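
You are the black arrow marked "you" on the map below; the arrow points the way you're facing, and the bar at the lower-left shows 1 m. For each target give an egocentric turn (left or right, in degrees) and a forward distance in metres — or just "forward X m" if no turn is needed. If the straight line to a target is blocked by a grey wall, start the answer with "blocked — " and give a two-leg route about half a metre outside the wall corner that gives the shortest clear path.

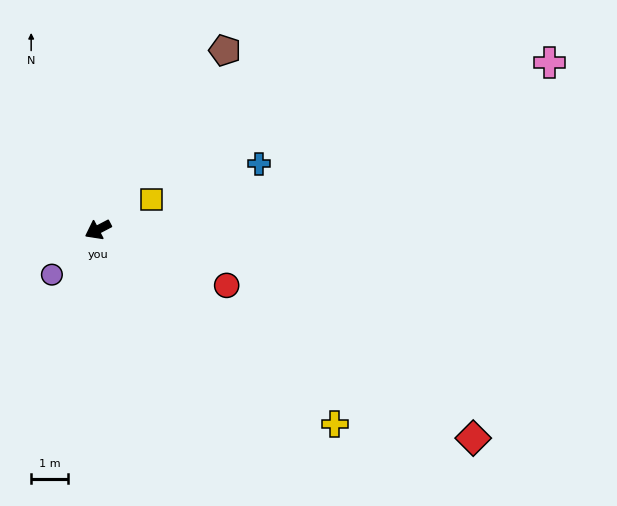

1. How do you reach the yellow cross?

turn left 113°, forward 8.3 m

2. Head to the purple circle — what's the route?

turn left 17°, forward 1.7 m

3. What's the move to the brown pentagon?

turn right 153°, forward 5.9 m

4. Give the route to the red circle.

turn left 129°, forward 3.8 m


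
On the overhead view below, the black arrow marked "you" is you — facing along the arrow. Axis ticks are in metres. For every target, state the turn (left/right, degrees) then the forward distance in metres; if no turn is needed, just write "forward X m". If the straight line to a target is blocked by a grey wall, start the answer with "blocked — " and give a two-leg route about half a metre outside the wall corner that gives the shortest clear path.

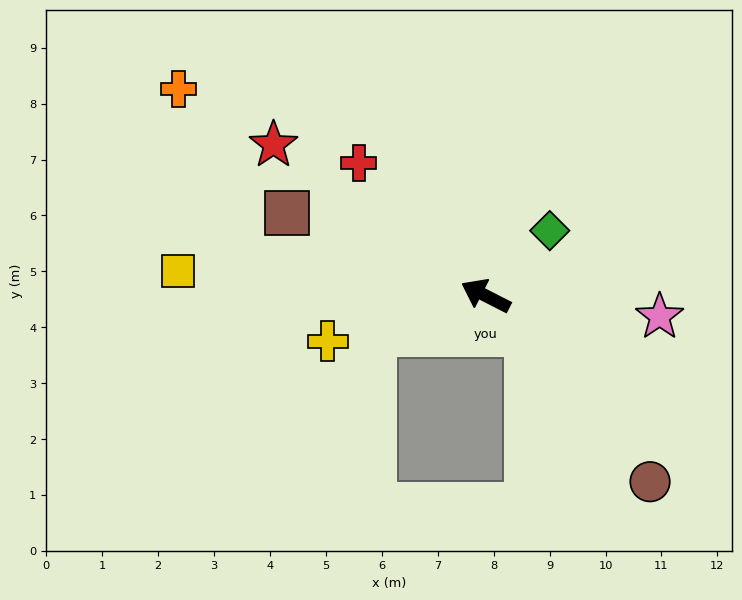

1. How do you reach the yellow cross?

turn left 43°, forward 2.9 m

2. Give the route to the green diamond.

turn right 108°, forward 1.6 m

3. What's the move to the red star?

turn right 8°, forward 4.7 m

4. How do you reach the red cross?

turn right 19°, forward 3.3 m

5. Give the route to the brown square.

turn left 4°, forward 3.9 m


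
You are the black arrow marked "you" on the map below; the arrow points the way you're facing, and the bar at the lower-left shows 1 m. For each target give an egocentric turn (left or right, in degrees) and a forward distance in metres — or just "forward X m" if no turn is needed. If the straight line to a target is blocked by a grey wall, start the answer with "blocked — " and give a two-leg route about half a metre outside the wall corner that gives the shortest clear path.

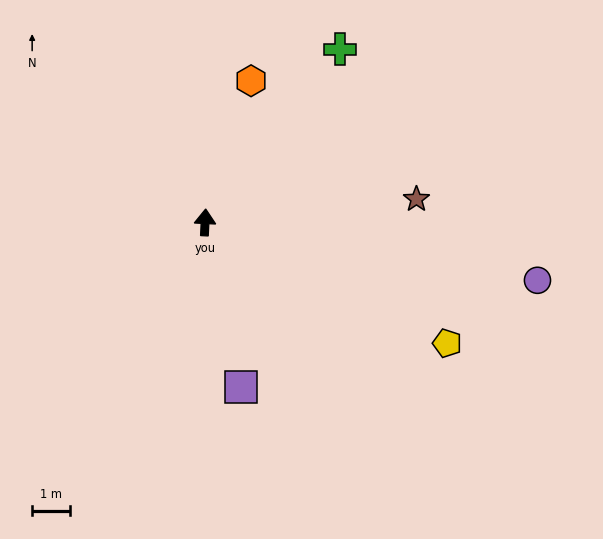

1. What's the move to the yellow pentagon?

turn right 114°, forward 7.1 m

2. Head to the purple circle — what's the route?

turn right 97°, forward 8.8 m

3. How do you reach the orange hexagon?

turn right 15°, forward 3.9 m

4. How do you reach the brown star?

turn right 81°, forward 5.6 m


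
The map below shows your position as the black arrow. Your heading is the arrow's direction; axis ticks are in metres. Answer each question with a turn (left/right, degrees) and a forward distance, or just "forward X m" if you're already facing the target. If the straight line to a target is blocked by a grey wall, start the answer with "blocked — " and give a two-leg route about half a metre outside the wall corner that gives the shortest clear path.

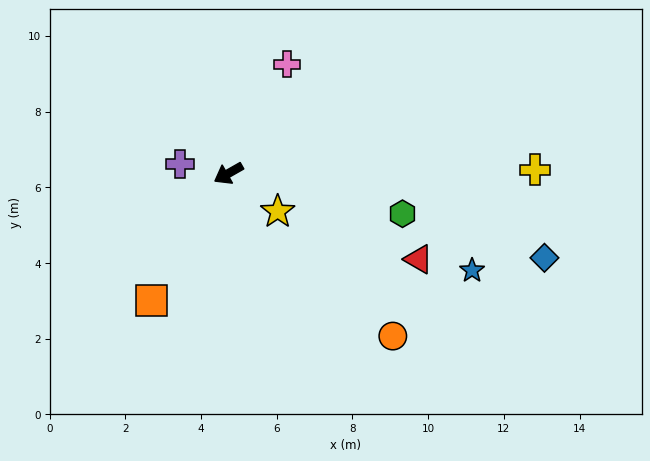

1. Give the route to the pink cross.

turn right 148°, forward 3.3 m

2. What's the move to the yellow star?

turn left 113°, forward 1.6 m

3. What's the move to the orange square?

turn left 29°, forward 3.9 m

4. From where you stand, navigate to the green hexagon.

turn left 137°, forward 4.7 m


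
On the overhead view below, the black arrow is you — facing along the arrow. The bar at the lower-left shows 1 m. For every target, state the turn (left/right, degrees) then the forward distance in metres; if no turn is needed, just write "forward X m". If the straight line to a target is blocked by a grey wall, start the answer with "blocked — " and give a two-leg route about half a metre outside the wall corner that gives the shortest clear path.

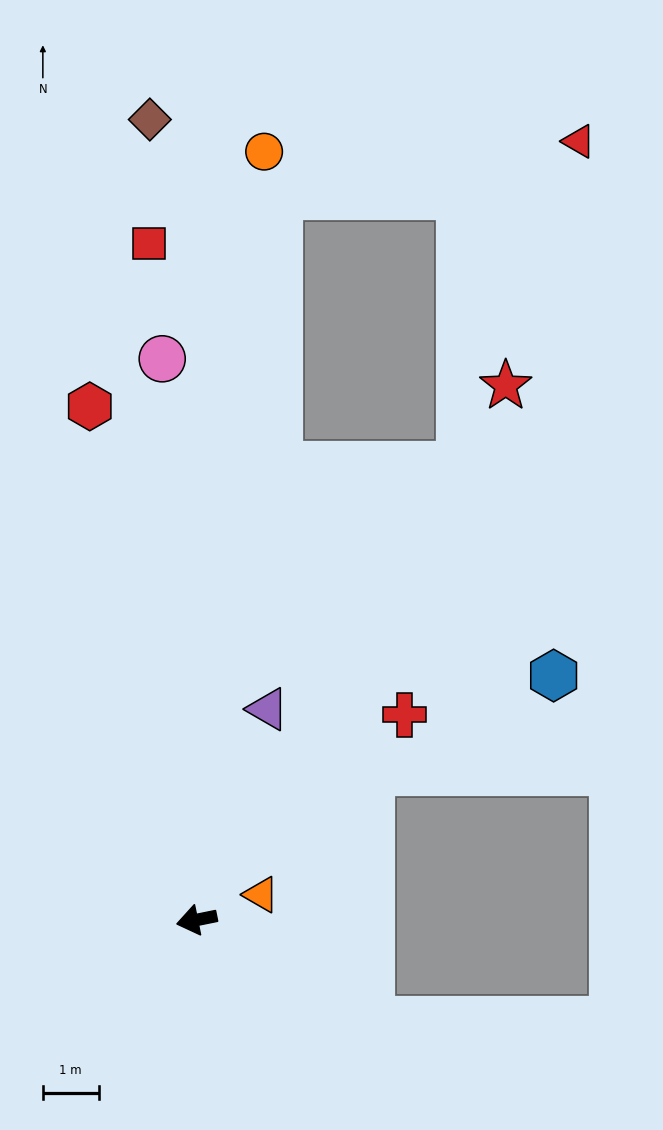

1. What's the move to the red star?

turn right 132°, forward 11.0 m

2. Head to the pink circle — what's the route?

turn right 98°, forward 10.1 m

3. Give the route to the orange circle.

turn right 106°, forward 13.8 m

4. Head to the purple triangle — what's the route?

turn right 120°, forward 4.0 m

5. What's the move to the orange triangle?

turn right 170°, forward 1.2 m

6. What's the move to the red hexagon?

turn right 90°, forward 9.4 m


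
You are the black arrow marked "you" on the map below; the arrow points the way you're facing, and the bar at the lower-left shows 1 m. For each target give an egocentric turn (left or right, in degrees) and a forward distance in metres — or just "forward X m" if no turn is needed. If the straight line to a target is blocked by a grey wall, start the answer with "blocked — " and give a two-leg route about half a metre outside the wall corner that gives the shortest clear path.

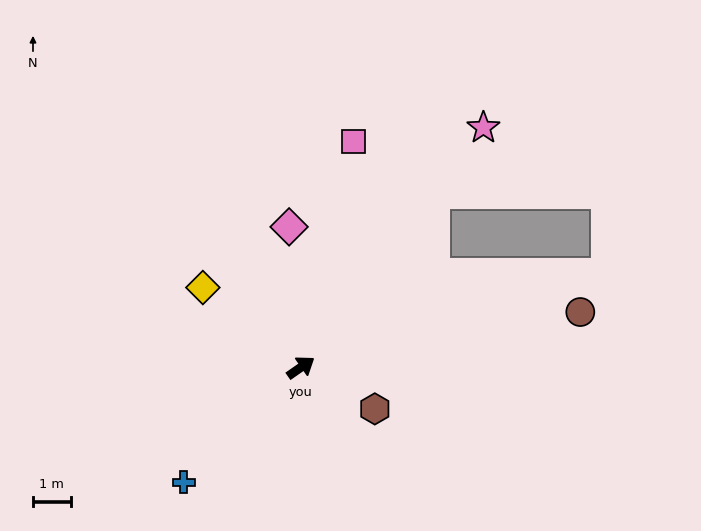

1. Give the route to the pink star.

turn left 18°, forward 8.0 m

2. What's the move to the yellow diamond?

turn left 106°, forward 3.3 m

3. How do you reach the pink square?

turn left 42°, forward 6.1 m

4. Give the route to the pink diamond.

turn left 60°, forward 3.7 m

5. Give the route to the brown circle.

turn right 24°, forward 7.5 m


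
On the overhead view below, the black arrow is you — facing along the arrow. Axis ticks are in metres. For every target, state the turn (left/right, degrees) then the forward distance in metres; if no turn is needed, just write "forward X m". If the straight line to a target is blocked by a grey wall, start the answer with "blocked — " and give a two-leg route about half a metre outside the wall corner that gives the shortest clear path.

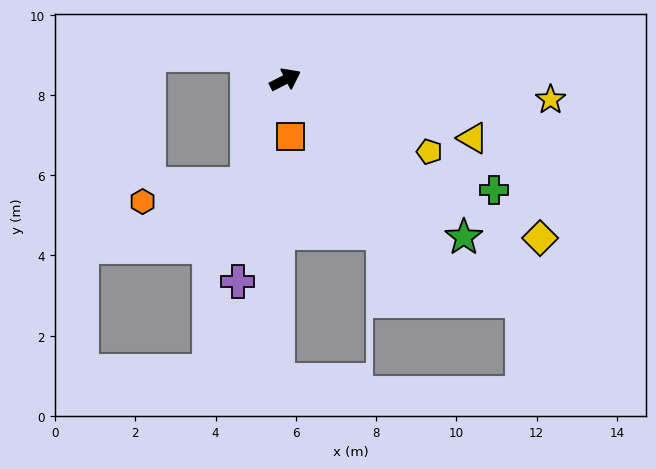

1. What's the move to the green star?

turn right 69°, forward 5.9 m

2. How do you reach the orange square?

turn right 112°, forward 1.4 m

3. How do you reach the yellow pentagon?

turn right 54°, forward 4.0 m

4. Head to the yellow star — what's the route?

turn right 31°, forward 6.6 m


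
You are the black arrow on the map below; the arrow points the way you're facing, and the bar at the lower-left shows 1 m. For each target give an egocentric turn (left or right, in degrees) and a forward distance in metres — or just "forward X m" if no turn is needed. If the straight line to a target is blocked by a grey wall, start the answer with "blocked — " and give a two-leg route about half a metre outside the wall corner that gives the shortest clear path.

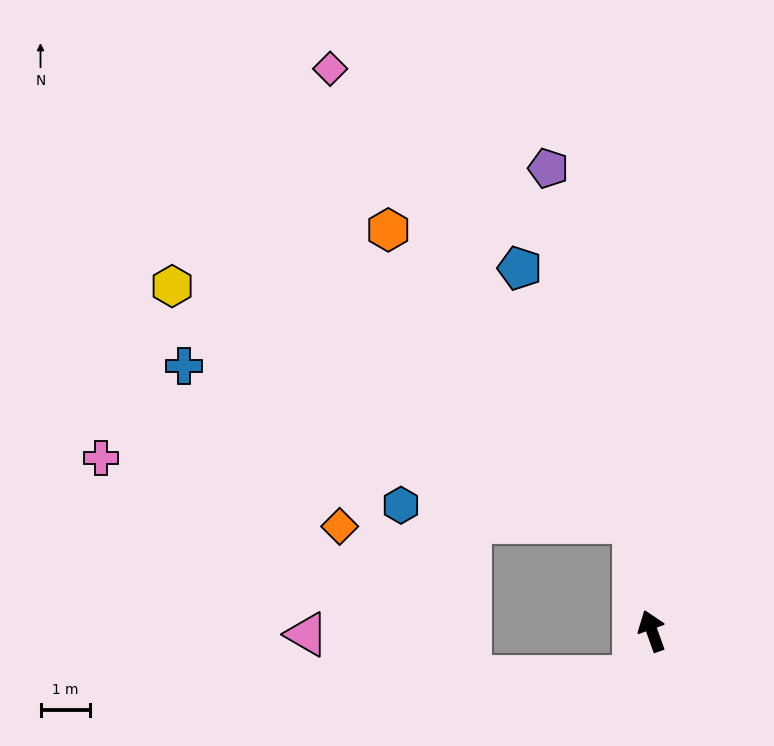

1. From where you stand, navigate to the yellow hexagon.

blocked — turn right 10°, forward 2.2 m, then turn left 53°, forward 10.5 m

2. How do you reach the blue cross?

blocked — turn right 10°, forward 2.2 m, then turn left 61°, forward 9.6 m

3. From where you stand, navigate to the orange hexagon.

blocked — turn right 10°, forward 2.2 m, then turn left 30°, forward 7.7 m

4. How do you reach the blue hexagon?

blocked — turn right 10°, forward 2.2 m, then turn left 76°, forward 4.7 m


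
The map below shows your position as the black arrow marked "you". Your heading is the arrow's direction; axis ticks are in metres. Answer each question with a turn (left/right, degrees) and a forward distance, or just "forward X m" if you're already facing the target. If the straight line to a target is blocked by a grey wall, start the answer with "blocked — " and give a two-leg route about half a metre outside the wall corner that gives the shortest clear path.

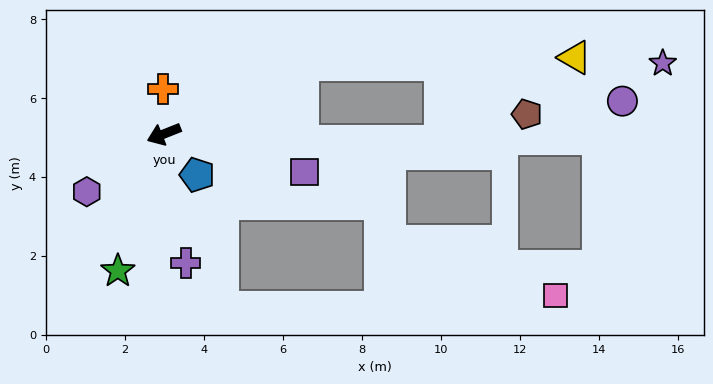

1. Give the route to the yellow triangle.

blocked — turn right 175°, forward 3.9 m, then turn right 25°, forward 6.9 m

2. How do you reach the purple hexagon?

turn left 15°, forward 2.4 m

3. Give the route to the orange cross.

turn right 111°, forward 1.1 m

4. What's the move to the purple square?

turn left 143°, forward 3.7 m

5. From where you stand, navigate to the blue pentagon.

turn left 107°, forward 1.3 m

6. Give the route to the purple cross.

turn left 78°, forward 3.3 m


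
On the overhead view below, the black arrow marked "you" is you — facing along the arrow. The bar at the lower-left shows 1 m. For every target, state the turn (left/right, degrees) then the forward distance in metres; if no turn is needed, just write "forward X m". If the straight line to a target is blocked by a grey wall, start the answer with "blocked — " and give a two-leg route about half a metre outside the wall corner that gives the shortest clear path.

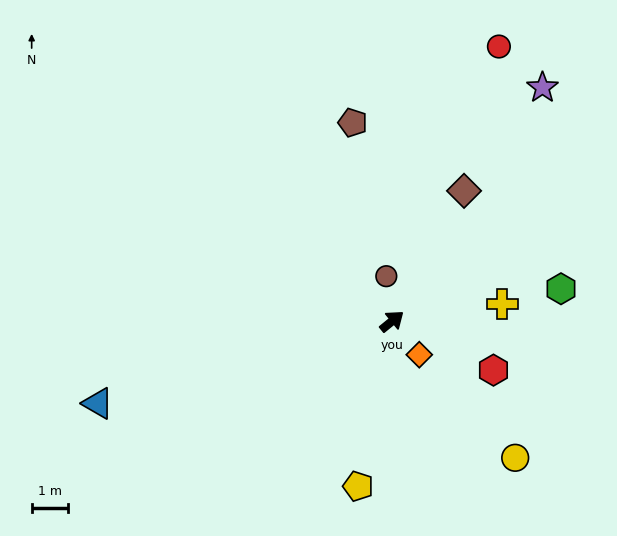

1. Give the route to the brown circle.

turn left 58°, forward 1.3 m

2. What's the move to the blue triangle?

turn left 156°, forward 8.4 m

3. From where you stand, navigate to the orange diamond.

turn right 90°, forward 1.2 m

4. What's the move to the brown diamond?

turn left 22°, forward 4.1 m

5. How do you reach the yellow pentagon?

turn right 141°, forward 4.7 m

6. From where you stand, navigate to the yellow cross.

turn right 30°, forward 3.1 m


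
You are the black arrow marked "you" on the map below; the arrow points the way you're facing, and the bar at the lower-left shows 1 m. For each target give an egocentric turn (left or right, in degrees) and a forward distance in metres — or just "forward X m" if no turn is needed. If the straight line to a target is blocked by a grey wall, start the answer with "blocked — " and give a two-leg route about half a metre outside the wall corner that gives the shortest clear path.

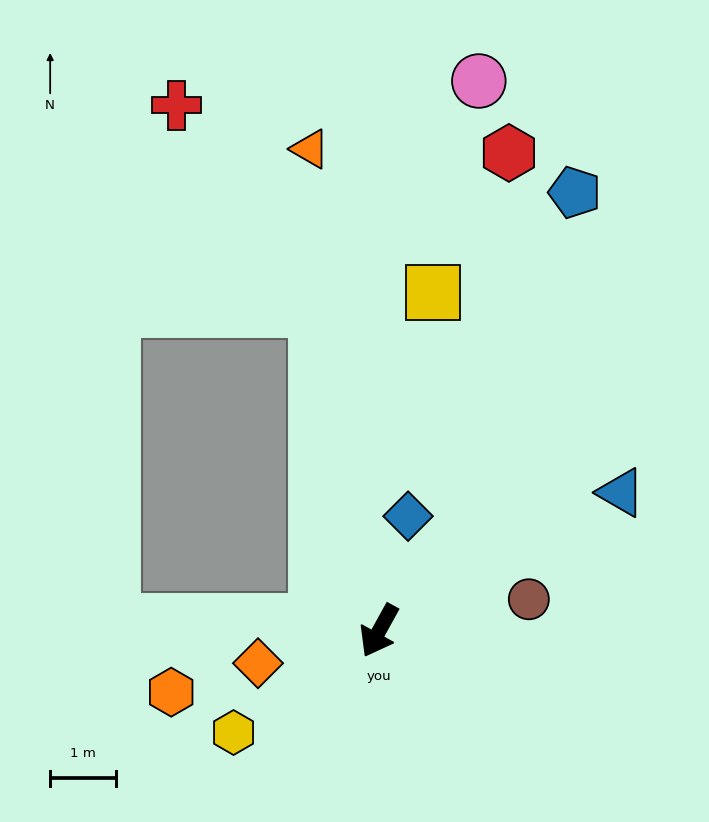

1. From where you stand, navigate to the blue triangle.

turn left 149°, forward 4.2 m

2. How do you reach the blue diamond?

turn right 165°, forward 1.8 m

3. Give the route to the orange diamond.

turn right 46°, forward 1.9 m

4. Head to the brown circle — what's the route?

turn left 131°, forward 2.3 m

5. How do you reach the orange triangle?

turn right 143°, forward 7.4 m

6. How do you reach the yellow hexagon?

turn right 26°, forward 2.7 m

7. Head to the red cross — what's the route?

blocked — turn right 140°, forward 5.0 m, then turn left 23°, forward 3.8 m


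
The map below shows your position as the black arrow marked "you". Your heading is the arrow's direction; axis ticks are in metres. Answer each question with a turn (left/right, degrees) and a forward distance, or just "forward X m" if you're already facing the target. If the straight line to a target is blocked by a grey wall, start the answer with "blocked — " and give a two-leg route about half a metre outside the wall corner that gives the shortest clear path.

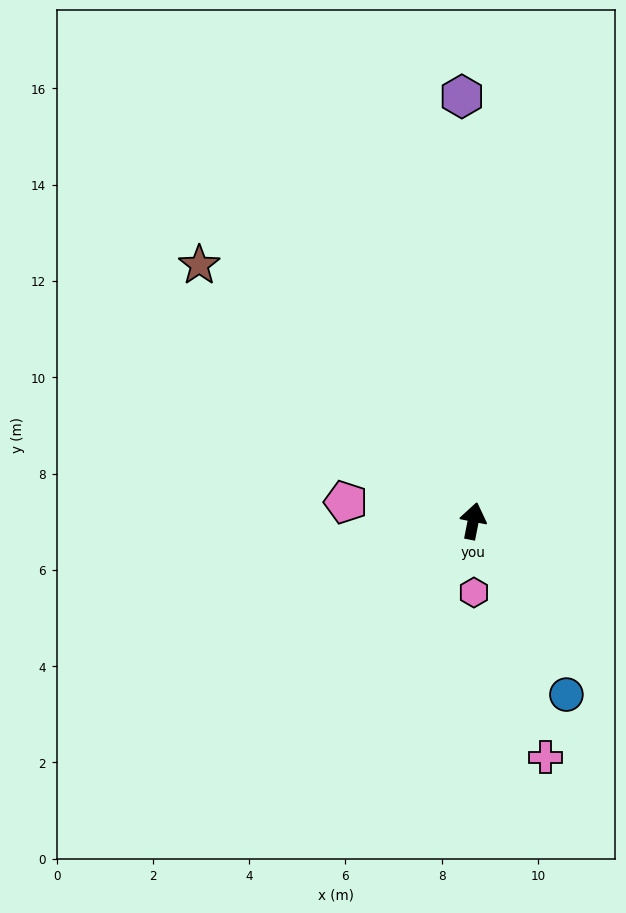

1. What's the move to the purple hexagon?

turn left 13°, forward 8.8 m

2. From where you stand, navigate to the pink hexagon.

turn right 168°, forward 1.5 m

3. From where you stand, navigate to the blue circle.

turn right 141°, forward 4.1 m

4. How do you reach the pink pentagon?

turn left 93°, forward 2.7 m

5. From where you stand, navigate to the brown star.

turn left 58°, forward 7.8 m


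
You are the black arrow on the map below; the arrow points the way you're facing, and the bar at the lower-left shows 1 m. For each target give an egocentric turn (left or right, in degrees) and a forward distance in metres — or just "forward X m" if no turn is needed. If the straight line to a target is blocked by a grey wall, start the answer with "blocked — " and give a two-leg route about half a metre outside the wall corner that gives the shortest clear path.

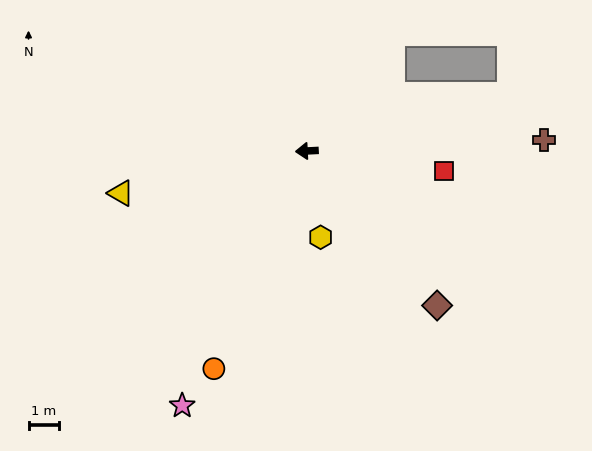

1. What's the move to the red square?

turn left 169°, forward 4.6 m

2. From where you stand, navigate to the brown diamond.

turn left 127°, forward 6.7 m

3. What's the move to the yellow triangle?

turn left 10°, forward 6.3 m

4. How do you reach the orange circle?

turn left 64°, forward 7.9 m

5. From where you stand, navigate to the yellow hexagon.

turn left 96°, forward 2.9 m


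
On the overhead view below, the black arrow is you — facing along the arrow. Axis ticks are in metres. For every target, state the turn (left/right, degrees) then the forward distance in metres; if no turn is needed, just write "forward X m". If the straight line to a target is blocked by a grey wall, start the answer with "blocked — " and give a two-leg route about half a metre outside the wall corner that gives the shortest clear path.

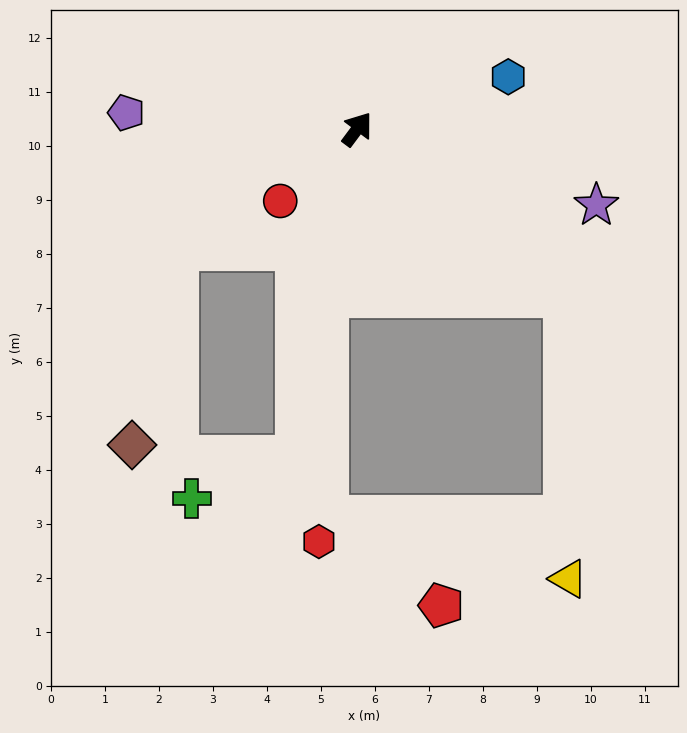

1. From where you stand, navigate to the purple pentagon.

turn left 123°, forward 4.3 m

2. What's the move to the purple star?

turn right 71°, forward 4.6 m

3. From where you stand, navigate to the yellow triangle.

blocked — turn right 92°, forward 4.9 m, then turn right 51°, forward 5.3 m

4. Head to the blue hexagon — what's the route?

turn right 34°, forward 3.0 m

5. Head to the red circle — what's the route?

turn left 170°, forward 2.0 m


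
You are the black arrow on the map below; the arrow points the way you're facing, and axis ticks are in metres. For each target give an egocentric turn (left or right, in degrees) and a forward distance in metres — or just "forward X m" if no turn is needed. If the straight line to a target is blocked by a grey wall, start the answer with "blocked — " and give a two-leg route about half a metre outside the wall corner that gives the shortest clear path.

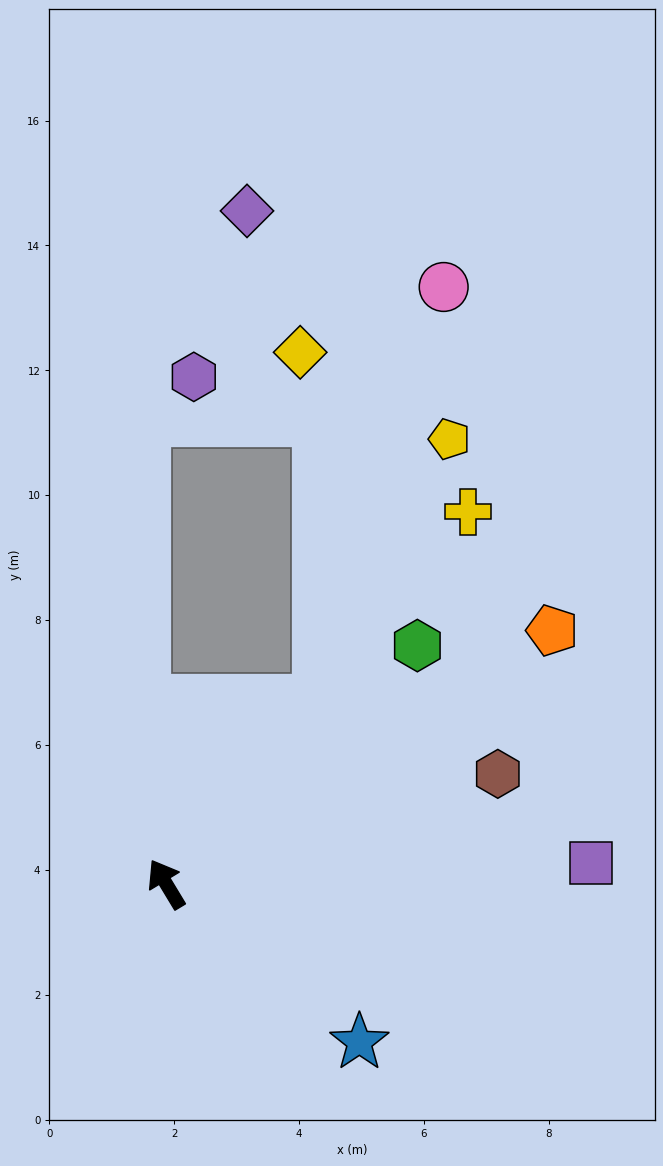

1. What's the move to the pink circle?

blocked — turn right 71°, forward 3.8 m, then turn left 23°, forward 6.9 m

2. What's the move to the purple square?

turn right 118°, forward 6.8 m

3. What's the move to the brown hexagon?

turn right 103°, forward 5.6 m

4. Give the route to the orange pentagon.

turn right 88°, forward 7.4 m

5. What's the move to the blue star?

turn right 160°, forward 4.0 m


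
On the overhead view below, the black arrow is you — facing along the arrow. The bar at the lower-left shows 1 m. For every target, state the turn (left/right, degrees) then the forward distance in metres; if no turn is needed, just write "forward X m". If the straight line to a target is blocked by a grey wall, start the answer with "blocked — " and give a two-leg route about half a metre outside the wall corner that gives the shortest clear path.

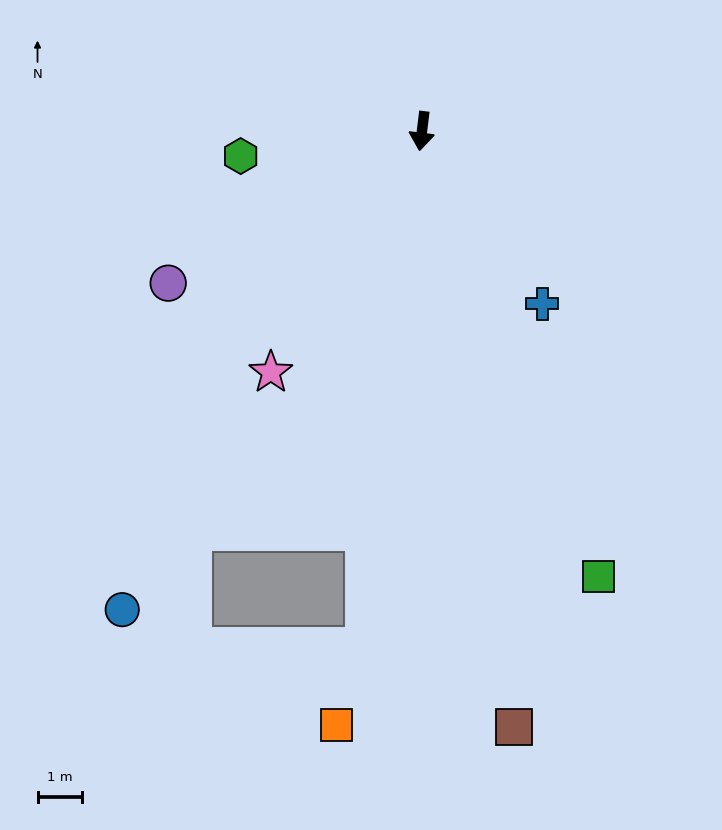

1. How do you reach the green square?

turn left 29°, forward 10.7 m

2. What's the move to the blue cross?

turn left 42°, forward 4.7 m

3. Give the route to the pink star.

turn right 25°, forward 6.3 m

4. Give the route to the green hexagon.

turn right 75°, forward 4.1 m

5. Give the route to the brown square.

turn left 16°, forward 13.4 m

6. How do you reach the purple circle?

turn right 52°, forward 6.6 m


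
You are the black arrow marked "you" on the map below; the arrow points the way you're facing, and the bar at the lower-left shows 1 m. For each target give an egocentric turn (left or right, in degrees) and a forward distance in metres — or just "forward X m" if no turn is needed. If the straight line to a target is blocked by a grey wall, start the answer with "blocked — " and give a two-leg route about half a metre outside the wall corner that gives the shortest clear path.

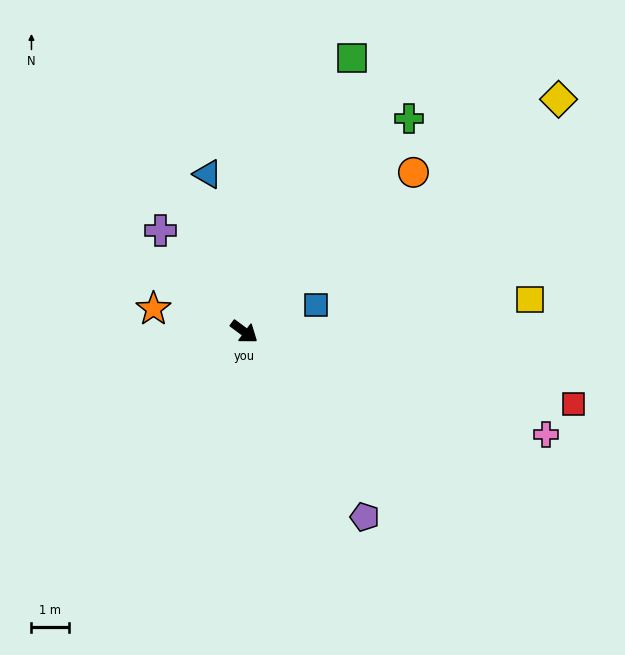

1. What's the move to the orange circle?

turn left 80°, forward 6.3 m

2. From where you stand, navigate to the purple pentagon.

turn right 20°, forward 6.0 m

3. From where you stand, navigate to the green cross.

turn left 89°, forward 7.3 m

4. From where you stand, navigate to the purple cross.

turn left 166°, forward 3.6 m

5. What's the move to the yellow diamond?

turn left 73°, forward 10.5 m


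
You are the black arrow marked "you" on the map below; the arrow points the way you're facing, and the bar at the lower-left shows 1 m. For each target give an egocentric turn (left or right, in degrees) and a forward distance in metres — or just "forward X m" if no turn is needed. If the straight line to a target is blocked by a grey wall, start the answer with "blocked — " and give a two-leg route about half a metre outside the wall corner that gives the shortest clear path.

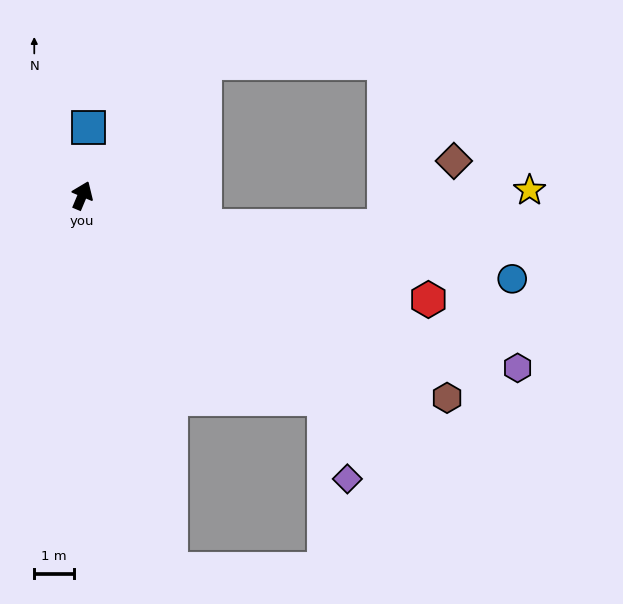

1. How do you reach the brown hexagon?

turn right 96°, forward 10.6 m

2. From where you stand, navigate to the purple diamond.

blocked — turn right 107°, forward 8.0 m, then turn right 34°, forward 2.1 m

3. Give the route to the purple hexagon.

turn right 89°, forward 11.9 m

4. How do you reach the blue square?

turn left 17°, forward 1.7 m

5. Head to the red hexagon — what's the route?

turn right 84°, forward 9.2 m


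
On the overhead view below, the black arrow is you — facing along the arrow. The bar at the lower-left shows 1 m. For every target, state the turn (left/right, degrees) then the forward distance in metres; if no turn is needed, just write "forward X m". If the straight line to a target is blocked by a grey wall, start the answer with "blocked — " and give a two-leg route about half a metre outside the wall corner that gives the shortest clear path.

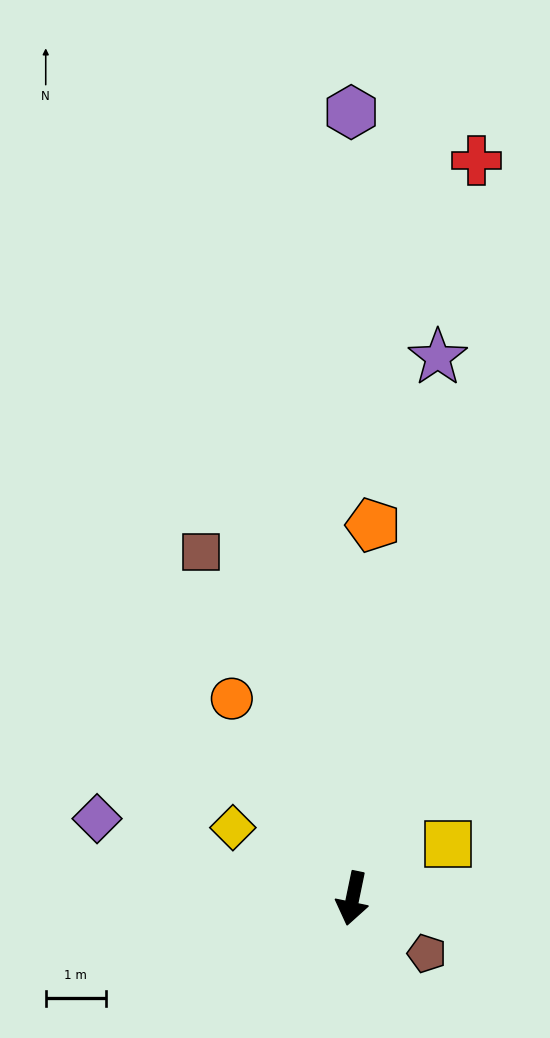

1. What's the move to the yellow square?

turn left 131°, forward 1.8 m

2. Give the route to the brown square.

turn right 145°, forward 6.3 m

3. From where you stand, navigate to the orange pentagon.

turn right 171°, forward 6.2 m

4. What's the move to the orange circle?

turn right 137°, forward 3.9 m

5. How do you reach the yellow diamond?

turn right 109°, forward 2.3 m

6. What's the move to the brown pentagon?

turn left 65°, forward 1.5 m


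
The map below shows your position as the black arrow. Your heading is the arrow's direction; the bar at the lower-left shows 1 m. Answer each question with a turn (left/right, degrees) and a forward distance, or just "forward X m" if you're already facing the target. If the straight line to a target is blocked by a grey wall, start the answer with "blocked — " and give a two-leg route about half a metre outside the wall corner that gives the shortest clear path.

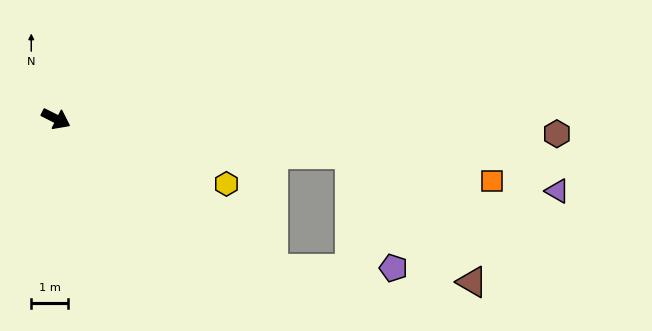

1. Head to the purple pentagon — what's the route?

blocked — turn right 8°, forward 7.1 m, then turn left 35°, forward 3.3 m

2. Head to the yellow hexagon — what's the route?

turn left 6°, forward 4.9 m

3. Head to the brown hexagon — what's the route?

turn left 25°, forward 13.5 m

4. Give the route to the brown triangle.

blocked — turn left 20°, forward 8.0 m, then turn right 40°, forward 4.8 m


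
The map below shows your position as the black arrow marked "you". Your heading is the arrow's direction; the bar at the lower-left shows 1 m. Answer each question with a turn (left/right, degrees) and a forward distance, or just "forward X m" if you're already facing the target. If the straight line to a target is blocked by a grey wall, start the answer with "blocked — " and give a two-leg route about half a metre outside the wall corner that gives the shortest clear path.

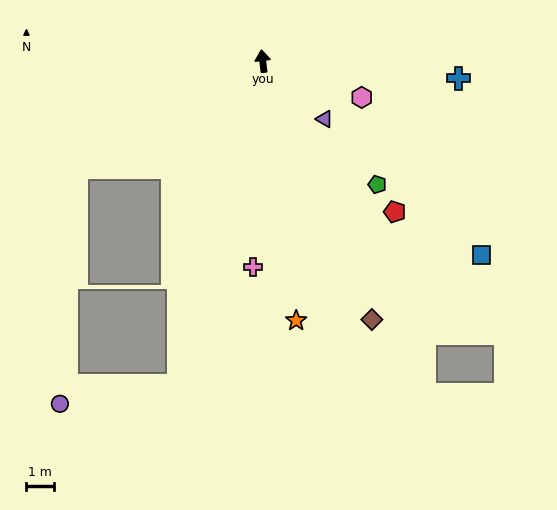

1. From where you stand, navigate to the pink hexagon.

turn right 117°, forward 3.8 m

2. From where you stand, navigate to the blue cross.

turn right 102°, forward 7.1 m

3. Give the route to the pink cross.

turn left 170°, forward 7.5 m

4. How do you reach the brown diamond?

turn right 164°, forward 10.2 m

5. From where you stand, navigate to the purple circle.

blocked — turn left 159°, forward 12.1 m, then turn right 67°, forward 4.4 m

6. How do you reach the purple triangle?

turn right 140°, forward 3.1 m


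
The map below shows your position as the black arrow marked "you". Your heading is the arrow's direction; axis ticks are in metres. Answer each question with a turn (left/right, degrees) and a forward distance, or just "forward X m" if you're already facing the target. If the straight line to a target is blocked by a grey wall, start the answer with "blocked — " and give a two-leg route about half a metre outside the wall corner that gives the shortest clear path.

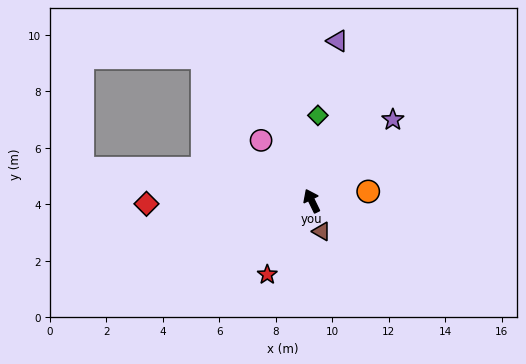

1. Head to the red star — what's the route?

turn left 123°, forward 3.0 m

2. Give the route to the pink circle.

turn left 14°, forward 2.8 m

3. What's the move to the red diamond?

turn left 65°, forward 5.8 m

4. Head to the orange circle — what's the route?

turn right 106°, forward 2.0 m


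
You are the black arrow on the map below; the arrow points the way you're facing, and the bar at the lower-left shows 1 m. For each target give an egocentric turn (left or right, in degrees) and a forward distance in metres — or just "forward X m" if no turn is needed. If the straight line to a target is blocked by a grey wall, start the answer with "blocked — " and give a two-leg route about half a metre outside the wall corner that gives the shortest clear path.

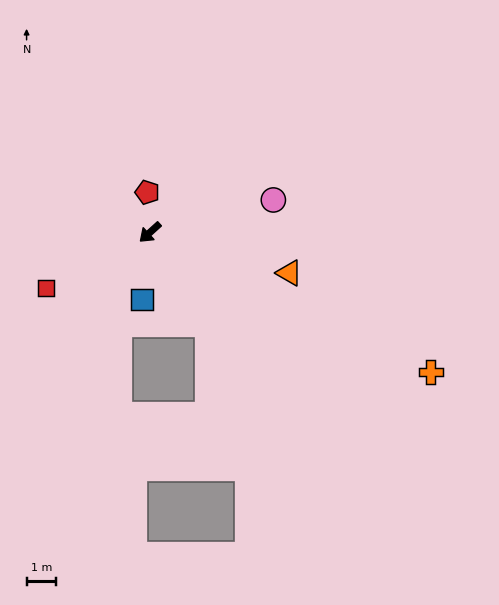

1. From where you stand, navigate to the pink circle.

turn left 153°, forward 4.3 m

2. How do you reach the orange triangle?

turn left 122°, forward 4.9 m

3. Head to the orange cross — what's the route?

turn left 111°, forward 10.6 m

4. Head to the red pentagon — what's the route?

turn right 128°, forward 1.4 m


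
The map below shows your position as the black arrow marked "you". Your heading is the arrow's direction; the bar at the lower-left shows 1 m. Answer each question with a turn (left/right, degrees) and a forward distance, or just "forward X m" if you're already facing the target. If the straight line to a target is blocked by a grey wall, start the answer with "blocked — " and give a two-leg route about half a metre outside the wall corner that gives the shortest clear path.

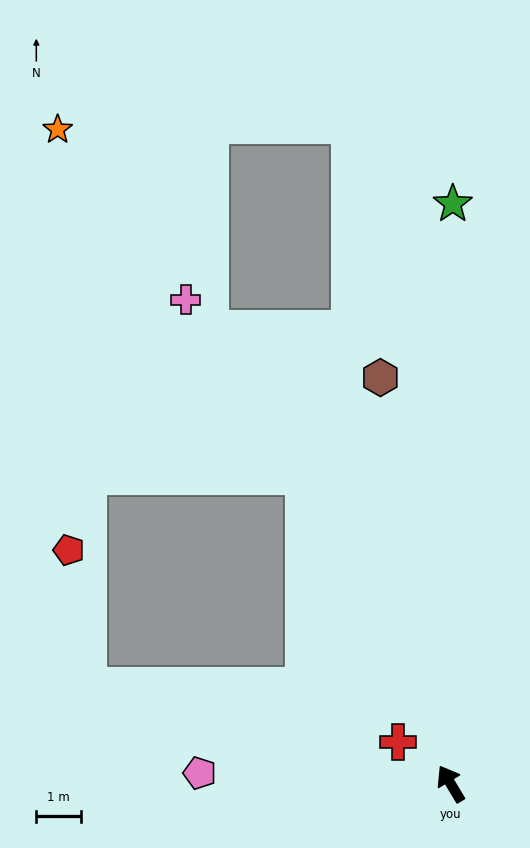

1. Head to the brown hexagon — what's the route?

turn right 21°, forward 9.2 m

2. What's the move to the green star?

turn right 31°, forward 12.9 m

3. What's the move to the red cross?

turn left 20°, forward 1.5 m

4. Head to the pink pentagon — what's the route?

turn left 57°, forward 5.6 m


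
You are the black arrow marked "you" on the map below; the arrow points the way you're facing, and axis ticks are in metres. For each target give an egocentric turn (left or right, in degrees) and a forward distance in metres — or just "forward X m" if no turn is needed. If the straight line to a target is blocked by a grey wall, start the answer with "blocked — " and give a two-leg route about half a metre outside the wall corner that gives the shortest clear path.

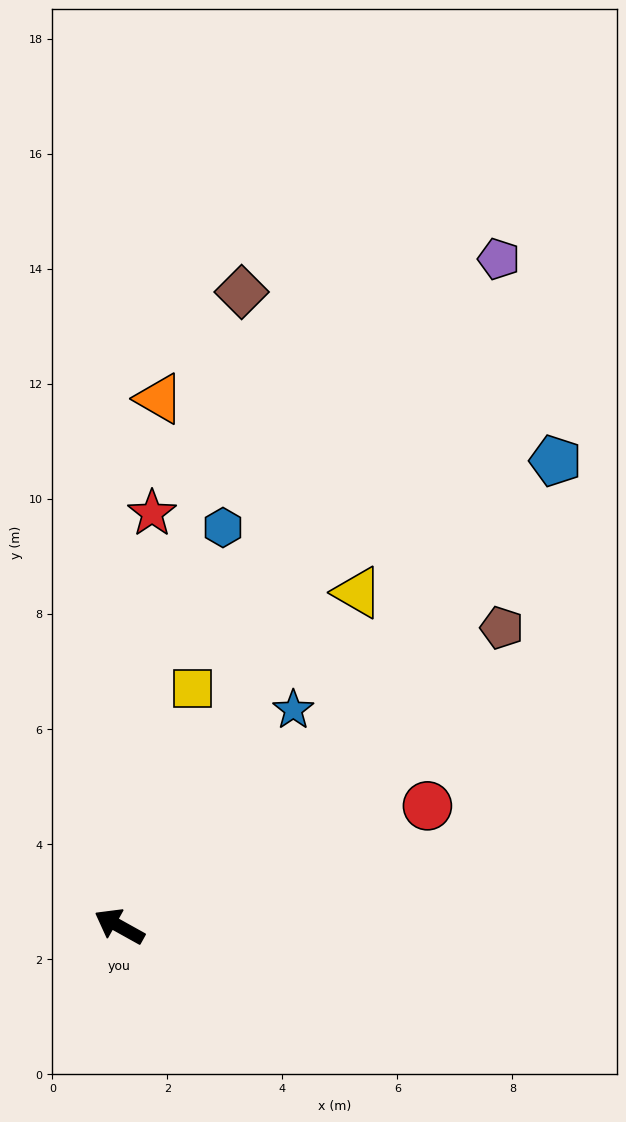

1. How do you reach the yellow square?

turn right 78°, forward 4.3 m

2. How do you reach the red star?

turn right 65°, forward 7.2 m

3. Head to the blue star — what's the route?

turn right 100°, forward 4.8 m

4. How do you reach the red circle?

turn right 130°, forward 5.8 m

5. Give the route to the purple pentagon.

turn right 91°, forward 13.3 m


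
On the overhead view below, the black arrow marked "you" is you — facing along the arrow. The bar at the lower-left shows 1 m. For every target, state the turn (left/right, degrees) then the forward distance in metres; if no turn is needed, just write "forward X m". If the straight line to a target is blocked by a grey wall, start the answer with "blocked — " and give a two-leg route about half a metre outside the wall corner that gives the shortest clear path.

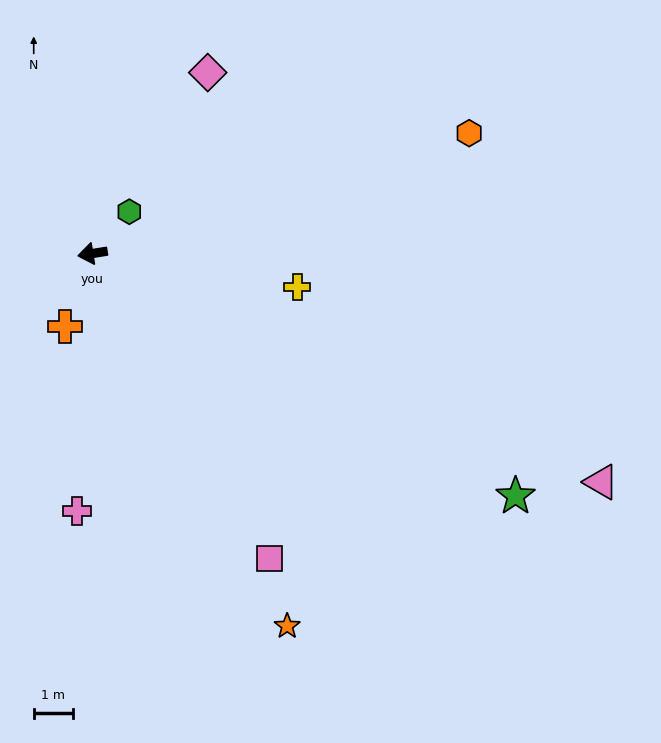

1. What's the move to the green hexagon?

turn right 140°, forward 1.4 m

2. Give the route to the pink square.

turn left 111°, forward 8.9 m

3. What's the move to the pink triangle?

turn left 147°, forward 14.1 m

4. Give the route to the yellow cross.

turn left 162°, forward 5.2 m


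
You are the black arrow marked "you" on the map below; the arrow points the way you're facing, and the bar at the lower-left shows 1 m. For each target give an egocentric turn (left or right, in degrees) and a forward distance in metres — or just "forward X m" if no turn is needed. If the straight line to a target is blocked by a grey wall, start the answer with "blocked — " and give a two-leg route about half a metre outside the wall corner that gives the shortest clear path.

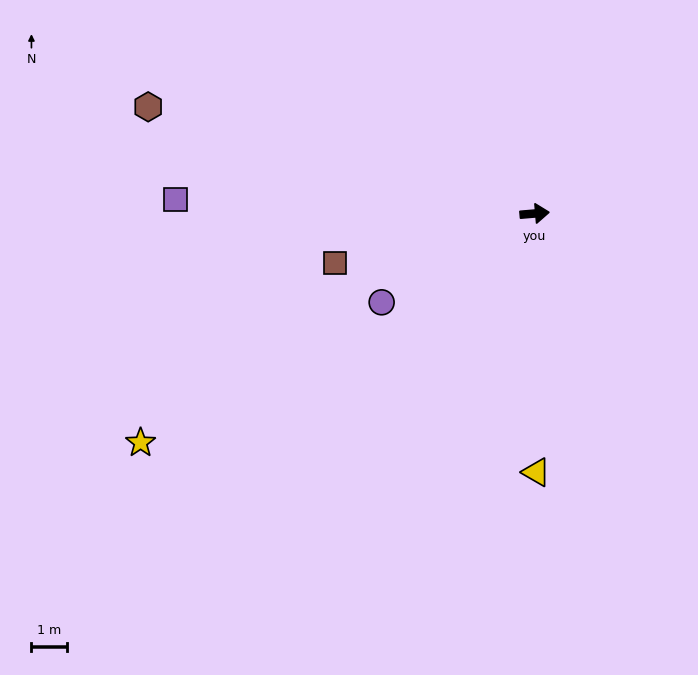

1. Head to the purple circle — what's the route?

turn right 155°, forward 5.0 m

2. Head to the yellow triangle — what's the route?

turn right 95°, forward 7.3 m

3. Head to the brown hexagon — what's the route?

turn left 160°, forward 11.3 m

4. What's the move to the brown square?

turn right 171°, forward 5.8 m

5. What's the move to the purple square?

turn left 173°, forward 10.1 m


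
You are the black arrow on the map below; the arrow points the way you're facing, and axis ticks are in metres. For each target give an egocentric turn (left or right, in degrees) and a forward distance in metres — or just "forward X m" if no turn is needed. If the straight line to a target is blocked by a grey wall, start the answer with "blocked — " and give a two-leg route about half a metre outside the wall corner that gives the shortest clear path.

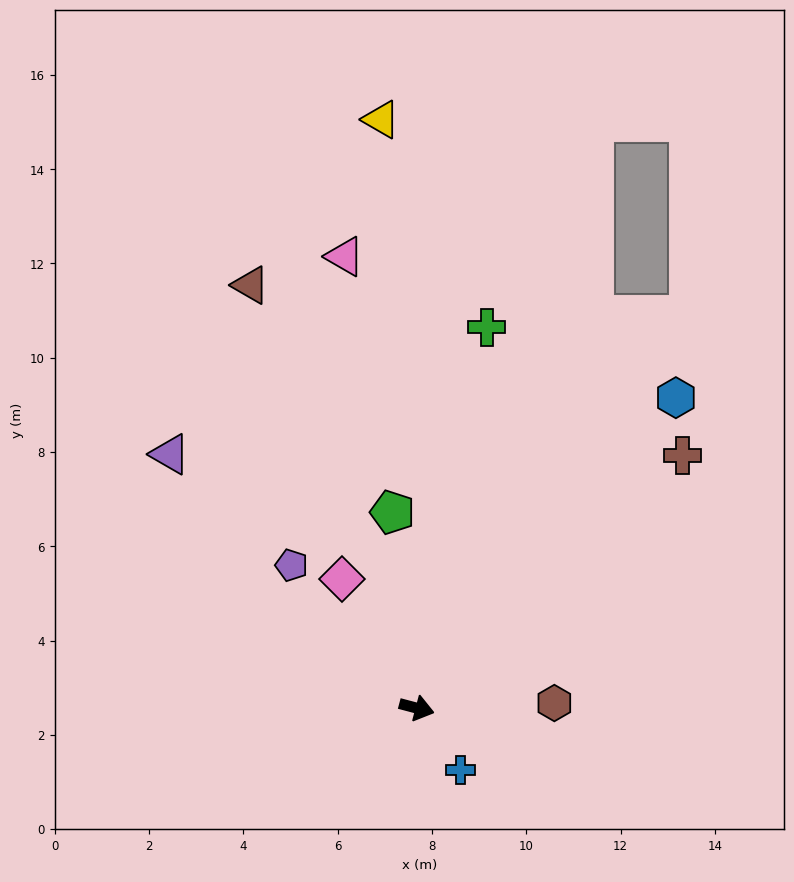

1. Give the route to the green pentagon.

turn left 112°, forward 4.2 m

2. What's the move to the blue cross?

turn right 40°, forward 1.6 m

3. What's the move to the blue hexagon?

turn left 65°, forward 8.6 m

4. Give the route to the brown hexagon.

turn left 17°, forward 2.9 m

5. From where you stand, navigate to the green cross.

turn left 94°, forward 8.2 m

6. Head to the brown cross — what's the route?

turn left 58°, forward 7.8 m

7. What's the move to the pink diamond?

turn left 135°, forward 3.2 m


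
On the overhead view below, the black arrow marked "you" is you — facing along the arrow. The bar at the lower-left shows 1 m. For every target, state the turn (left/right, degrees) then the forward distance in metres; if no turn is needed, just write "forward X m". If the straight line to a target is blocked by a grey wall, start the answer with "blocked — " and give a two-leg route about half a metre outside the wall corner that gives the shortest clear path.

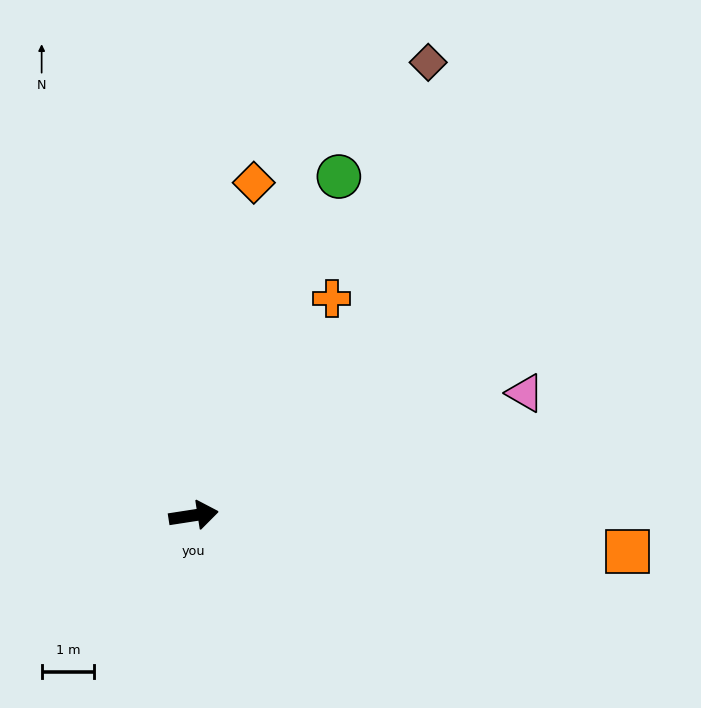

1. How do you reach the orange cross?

turn left 49°, forward 4.9 m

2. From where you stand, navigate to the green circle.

turn left 58°, forward 7.0 m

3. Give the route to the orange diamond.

turn left 71°, forward 6.5 m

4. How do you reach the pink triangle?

turn left 11°, forward 6.8 m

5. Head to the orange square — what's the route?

turn right 14°, forward 8.3 m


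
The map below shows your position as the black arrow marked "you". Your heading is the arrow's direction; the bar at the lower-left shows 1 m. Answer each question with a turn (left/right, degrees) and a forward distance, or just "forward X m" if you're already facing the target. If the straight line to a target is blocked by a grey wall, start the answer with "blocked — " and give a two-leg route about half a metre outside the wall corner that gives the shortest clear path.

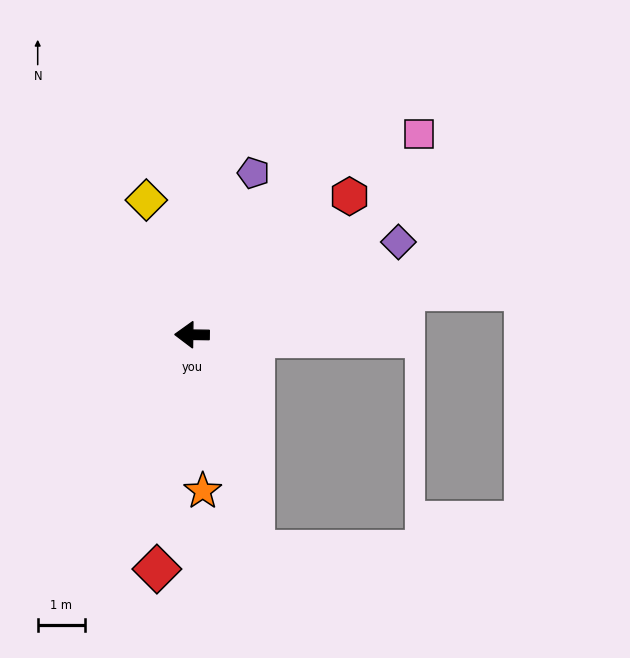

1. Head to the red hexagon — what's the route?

turn right 138°, forward 4.4 m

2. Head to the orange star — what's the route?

turn left 95°, forward 3.3 m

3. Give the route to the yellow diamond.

turn right 70°, forward 3.0 m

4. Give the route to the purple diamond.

turn right 155°, forward 4.8 m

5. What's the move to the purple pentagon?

turn right 110°, forward 3.6 m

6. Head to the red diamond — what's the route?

turn left 82°, forward 5.0 m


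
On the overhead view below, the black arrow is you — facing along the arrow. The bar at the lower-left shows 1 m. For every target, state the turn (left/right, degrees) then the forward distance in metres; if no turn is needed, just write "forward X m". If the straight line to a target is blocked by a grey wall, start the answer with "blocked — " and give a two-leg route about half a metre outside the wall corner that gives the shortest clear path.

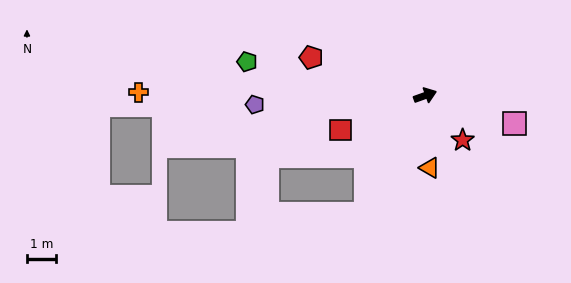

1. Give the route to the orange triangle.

turn right 106°, forward 2.5 m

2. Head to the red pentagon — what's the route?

turn left 142°, forward 4.2 m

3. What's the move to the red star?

turn right 70°, forward 2.0 m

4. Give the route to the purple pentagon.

turn left 163°, forward 5.9 m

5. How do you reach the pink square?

turn right 37°, forward 3.3 m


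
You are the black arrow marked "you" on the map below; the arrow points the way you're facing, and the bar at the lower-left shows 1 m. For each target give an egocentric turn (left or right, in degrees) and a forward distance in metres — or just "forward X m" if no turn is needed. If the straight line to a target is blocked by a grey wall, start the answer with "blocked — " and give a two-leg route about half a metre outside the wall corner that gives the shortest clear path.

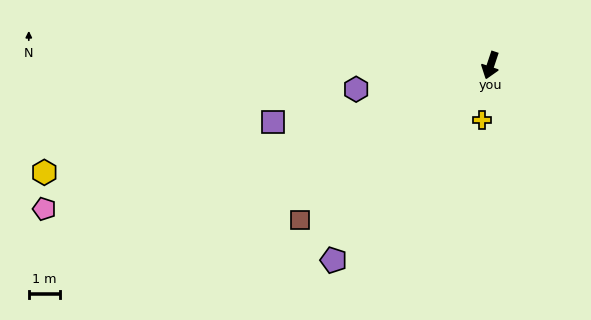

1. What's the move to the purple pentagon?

turn right 20°, forward 8.1 m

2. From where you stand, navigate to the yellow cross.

turn left 10°, forward 1.8 m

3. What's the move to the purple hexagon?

turn right 61°, forward 4.4 m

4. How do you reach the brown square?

turn right 32°, forward 7.9 m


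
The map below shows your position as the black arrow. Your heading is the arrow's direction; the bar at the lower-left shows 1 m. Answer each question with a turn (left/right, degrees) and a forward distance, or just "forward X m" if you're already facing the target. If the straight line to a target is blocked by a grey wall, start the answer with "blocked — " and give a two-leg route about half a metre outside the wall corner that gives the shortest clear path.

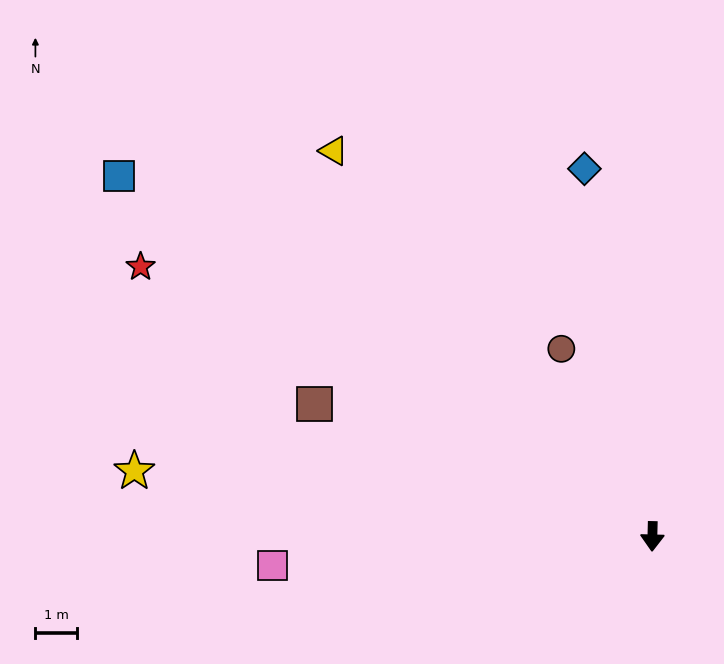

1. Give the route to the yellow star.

turn right 96°, forward 12.5 m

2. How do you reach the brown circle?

turn right 153°, forward 5.0 m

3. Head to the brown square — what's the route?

turn right 110°, forward 8.7 m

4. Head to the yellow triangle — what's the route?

turn right 139°, forward 12.0 m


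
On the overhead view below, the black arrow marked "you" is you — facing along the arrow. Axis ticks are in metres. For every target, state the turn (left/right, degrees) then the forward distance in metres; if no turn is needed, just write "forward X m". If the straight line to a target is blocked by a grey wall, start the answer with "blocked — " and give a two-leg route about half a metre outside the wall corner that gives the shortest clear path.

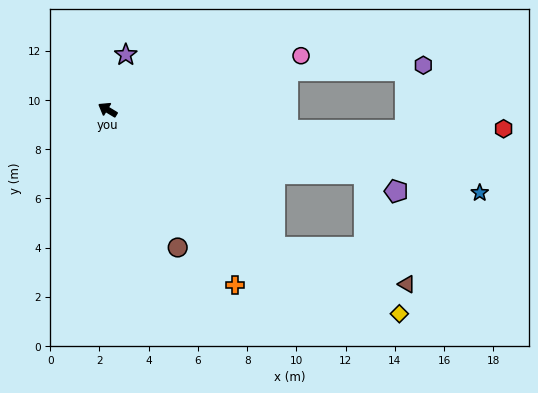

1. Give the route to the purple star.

turn right 77°, forward 2.4 m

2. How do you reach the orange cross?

turn left 157°, forward 8.8 m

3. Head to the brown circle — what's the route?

turn left 148°, forward 6.3 m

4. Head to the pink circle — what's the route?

turn right 133°, forward 8.2 m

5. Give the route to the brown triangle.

blocked — turn left 172°, forward 8.8 m, then turn left 24°, forward 5.6 m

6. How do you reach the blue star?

turn right 161°, forward 15.5 m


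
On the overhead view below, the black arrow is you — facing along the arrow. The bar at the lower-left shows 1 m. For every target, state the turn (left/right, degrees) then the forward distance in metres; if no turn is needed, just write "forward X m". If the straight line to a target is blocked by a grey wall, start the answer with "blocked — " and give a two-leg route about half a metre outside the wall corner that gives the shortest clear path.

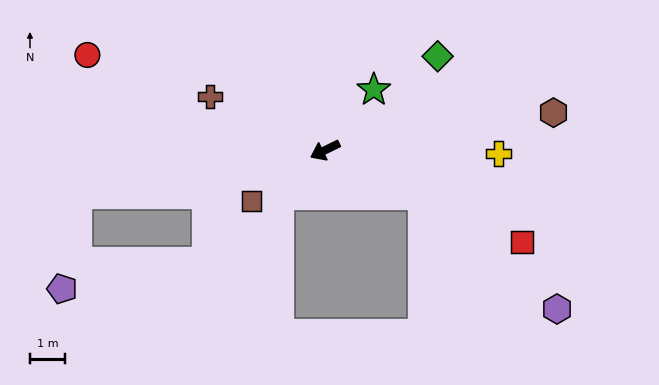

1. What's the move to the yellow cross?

turn left 153°, forward 5.0 m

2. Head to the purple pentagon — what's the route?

blocked — turn right 16°, forward 7.2 m, then turn left 71°, forward 2.7 m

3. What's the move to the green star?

turn right 155°, forward 2.2 m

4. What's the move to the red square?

turn left 129°, forward 6.2 m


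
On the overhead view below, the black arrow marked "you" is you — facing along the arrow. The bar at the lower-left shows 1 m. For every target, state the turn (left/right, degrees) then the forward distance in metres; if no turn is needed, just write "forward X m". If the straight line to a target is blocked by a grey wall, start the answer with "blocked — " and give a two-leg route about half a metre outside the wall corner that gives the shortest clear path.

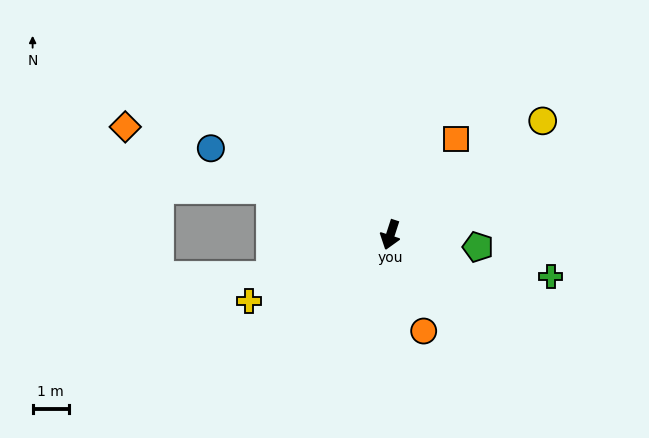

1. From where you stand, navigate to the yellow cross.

turn right 47°, forward 4.4 m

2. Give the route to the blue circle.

turn right 98°, forward 5.6 m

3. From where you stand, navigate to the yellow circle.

turn left 145°, forward 5.3 m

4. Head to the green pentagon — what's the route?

turn left 100°, forward 2.5 m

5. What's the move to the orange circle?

turn left 37°, forward 2.8 m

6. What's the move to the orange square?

turn left 164°, forward 3.2 m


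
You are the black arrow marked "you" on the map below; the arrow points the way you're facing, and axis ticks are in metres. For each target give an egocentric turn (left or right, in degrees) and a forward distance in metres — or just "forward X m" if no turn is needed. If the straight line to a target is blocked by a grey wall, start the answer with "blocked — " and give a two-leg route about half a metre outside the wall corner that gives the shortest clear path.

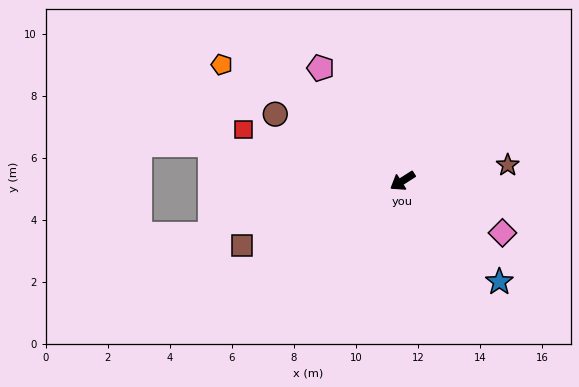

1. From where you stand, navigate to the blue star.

turn left 101°, forward 4.5 m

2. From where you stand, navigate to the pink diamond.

turn left 120°, forward 3.6 m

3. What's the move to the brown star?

turn left 156°, forward 3.4 m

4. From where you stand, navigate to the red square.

turn right 50°, forward 5.4 m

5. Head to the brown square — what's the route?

turn right 11°, forward 5.6 m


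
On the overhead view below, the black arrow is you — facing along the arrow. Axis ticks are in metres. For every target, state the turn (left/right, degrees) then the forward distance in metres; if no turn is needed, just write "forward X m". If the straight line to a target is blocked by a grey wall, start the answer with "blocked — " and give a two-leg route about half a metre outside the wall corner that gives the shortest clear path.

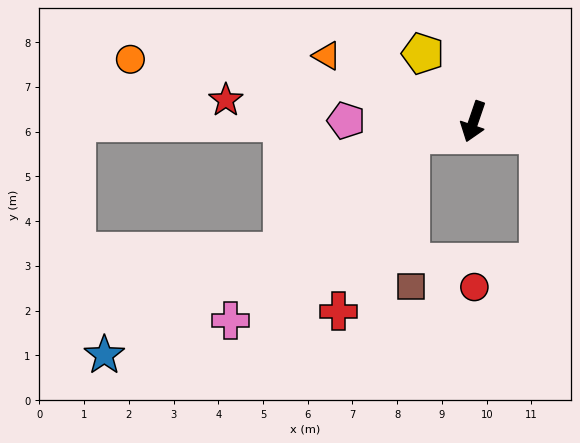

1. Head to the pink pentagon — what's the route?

turn right 72°, forward 2.8 m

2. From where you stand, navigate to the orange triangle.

turn right 95°, forward 3.6 m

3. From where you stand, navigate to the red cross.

blocked — turn right 59°, forward 1.4 m, then turn left 56°, forward 4.3 m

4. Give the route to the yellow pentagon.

turn right 124°, forward 1.9 m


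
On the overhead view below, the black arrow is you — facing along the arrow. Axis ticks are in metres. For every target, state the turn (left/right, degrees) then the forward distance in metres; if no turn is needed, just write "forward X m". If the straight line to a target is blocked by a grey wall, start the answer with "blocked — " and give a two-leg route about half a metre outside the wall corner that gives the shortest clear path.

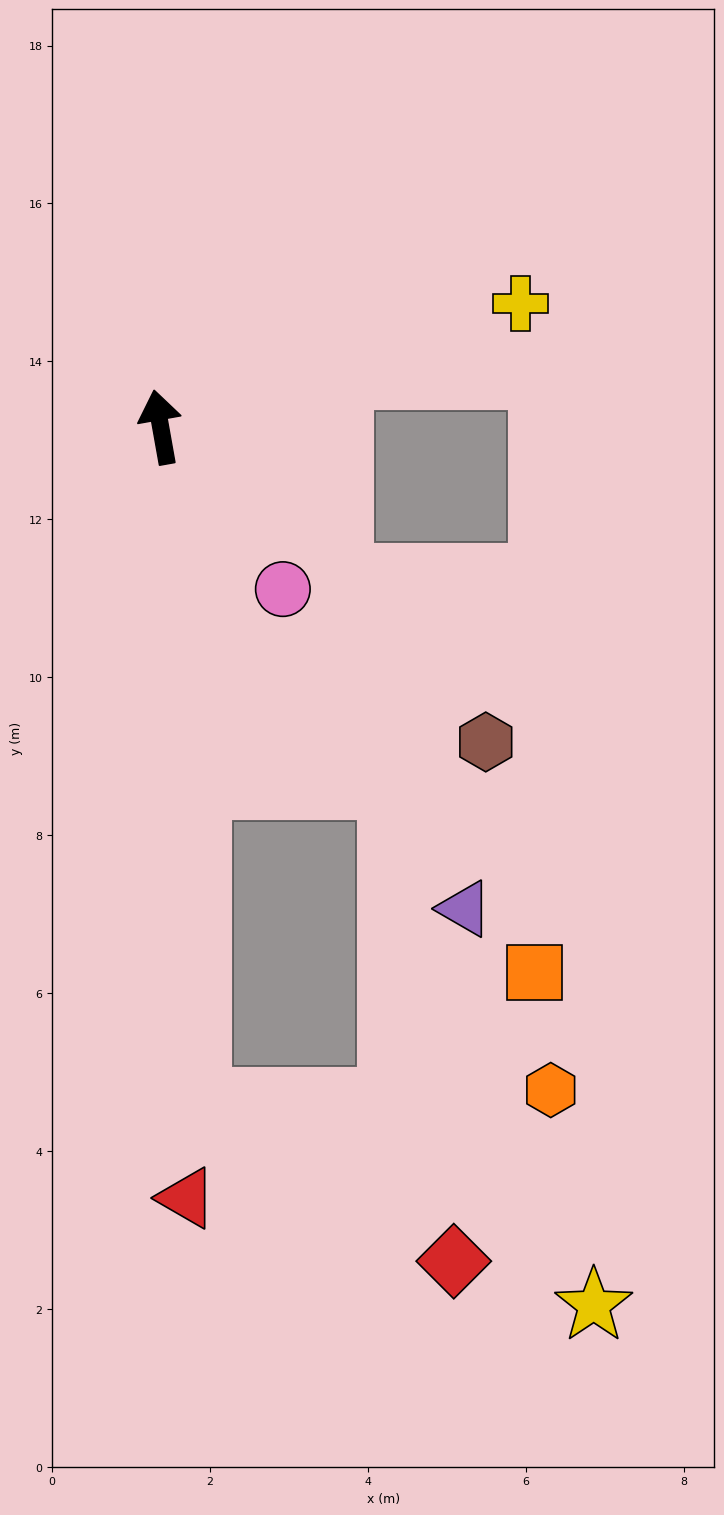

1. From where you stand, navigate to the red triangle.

turn left 172°, forward 9.8 m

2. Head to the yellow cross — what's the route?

turn right 81°, forward 4.8 m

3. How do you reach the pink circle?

turn right 153°, forward 2.6 m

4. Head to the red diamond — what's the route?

blocked — turn left 173°, forward 8.6 m, then turn left 55°, forward 3.8 m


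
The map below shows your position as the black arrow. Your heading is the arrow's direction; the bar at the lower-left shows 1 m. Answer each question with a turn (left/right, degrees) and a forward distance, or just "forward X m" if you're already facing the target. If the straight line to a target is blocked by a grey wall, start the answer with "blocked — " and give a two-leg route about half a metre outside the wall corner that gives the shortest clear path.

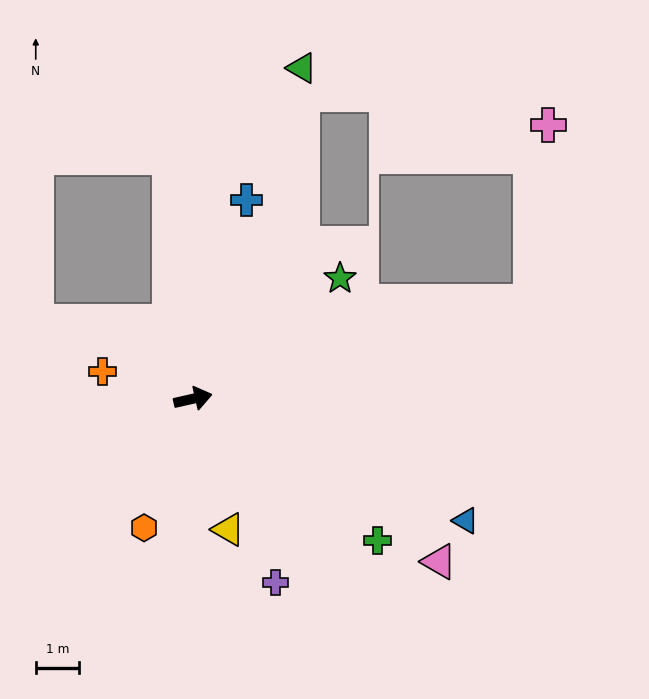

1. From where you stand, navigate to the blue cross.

turn left 62°, forward 4.7 m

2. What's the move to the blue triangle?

turn right 37°, forward 6.9 m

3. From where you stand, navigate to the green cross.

turn right 50°, forward 5.4 m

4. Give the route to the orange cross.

turn left 150°, forward 2.2 m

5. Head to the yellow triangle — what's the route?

turn right 88°, forward 3.1 m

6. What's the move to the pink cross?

blocked — turn left 3°, forward 8.1 m, then turn left 69°, forward 4.1 m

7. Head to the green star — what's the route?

turn left 27°, forward 4.4 m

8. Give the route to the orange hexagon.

turn right 124°, forward 3.2 m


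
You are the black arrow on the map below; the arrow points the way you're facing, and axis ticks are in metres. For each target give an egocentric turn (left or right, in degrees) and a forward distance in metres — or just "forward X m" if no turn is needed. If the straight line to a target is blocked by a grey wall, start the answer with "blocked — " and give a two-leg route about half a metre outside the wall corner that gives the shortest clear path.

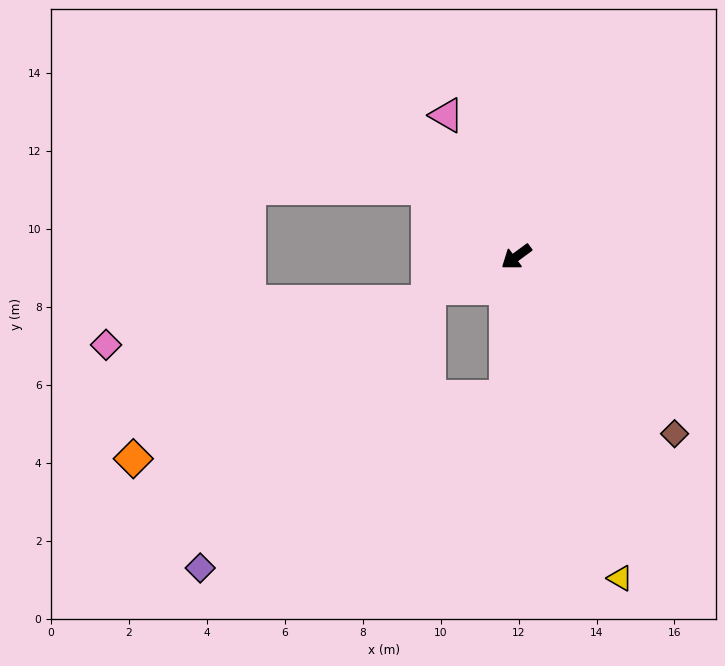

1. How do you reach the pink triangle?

turn right 100°, forward 4.0 m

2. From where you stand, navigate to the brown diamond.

turn left 95°, forward 6.1 m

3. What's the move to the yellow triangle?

turn left 72°, forward 8.7 m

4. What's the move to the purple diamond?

blocked — turn left 49°, forward 3.6 m, then turn right 56°, forward 9.0 m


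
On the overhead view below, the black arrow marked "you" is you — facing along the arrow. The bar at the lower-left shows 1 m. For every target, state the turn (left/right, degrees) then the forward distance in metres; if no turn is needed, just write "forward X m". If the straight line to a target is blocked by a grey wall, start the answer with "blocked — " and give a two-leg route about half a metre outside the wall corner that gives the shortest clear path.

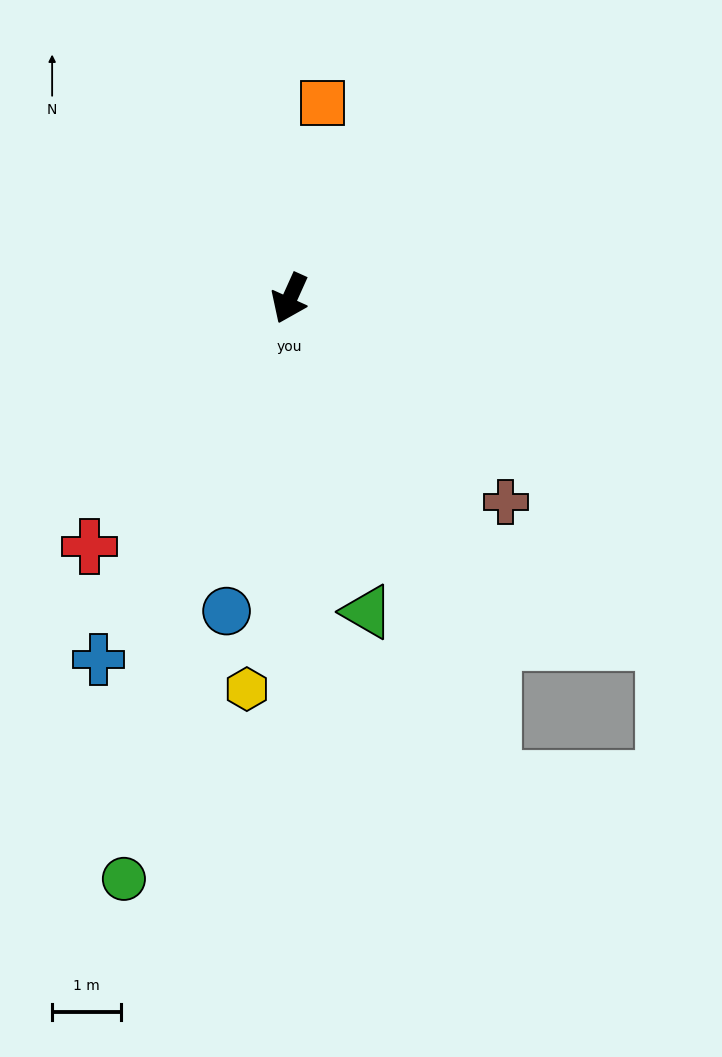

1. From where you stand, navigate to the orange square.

turn right 165°, forward 2.9 m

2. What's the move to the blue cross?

turn right 4°, forward 6.0 m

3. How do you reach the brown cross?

turn left 71°, forward 4.3 m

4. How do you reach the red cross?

turn right 15°, forward 4.7 m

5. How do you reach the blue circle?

turn left 13°, forward 4.7 m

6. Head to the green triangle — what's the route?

turn left 38°, forward 4.7 m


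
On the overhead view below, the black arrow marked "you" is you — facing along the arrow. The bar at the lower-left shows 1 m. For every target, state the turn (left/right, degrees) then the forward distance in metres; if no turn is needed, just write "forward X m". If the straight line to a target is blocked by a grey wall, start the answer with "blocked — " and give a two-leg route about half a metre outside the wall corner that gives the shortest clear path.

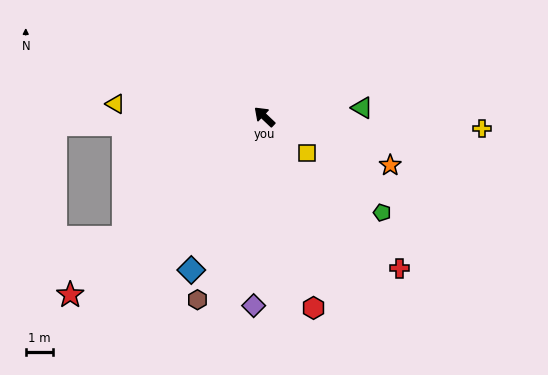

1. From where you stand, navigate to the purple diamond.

turn left 130°, forward 6.9 m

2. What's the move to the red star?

turn left 86°, forward 9.6 m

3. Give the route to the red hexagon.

turn left 148°, forward 7.2 m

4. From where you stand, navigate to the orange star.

turn right 158°, forward 4.9 m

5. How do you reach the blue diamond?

turn left 108°, forward 6.2 m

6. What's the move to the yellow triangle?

turn left 39°, forward 5.5 m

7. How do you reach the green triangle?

turn right 131°, forward 3.6 m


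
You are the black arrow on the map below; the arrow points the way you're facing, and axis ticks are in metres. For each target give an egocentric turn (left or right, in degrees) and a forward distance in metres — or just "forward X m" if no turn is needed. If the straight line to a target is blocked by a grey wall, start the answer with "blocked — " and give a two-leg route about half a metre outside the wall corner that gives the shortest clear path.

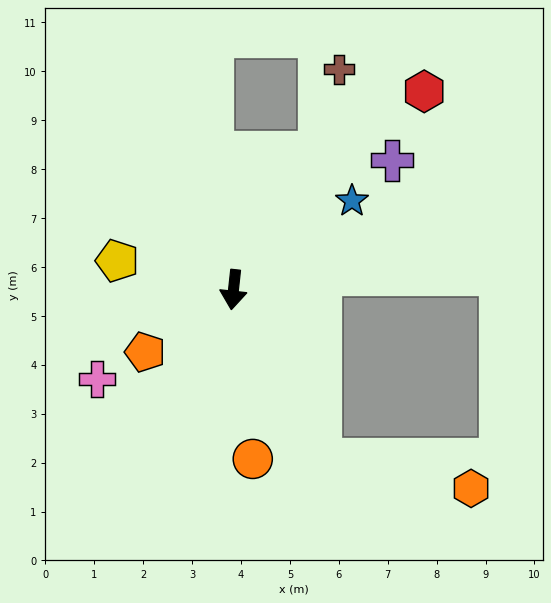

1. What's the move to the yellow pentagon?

turn right 98°, forward 2.4 m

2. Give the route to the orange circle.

turn left 13°, forward 3.5 m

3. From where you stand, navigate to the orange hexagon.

blocked — turn left 33°, forward 3.9 m, then turn left 52°, forward 3.1 m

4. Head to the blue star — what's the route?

turn left 133°, forward 3.0 m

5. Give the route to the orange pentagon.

turn right 49°, forward 2.2 m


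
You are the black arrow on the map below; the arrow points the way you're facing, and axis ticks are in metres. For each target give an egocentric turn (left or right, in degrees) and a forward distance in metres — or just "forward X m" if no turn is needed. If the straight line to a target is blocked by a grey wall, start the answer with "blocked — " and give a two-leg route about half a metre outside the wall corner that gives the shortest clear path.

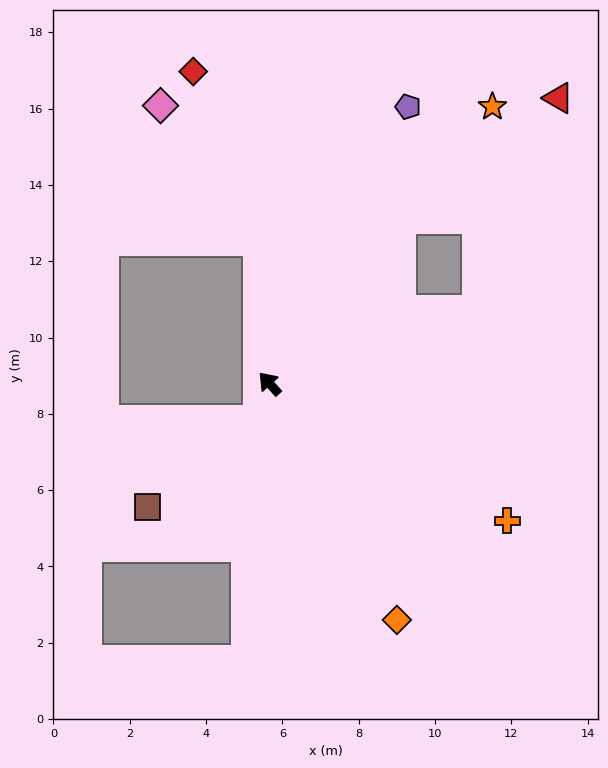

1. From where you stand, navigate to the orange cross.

turn right 162°, forward 7.2 m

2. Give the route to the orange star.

turn right 81°, forward 9.3 m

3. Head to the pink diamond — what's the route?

blocked — turn right 38°, forward 3.8 m, then turn left 32°, forward 4.4 m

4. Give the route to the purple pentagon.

turn right 69°, forward 8.1 m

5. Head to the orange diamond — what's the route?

turn left 166°, forward 7.0 m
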